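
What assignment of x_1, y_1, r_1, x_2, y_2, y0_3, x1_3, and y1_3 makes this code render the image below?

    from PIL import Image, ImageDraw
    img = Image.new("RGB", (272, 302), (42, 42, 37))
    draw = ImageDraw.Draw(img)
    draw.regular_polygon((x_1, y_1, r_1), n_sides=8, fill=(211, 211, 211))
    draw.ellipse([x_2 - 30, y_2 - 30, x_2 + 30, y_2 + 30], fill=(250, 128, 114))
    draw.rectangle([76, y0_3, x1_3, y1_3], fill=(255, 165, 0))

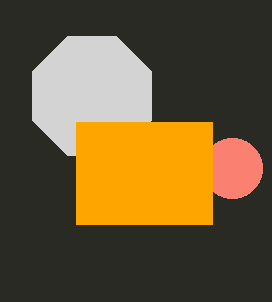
x_1 = 92, y_1 = 96, r_1 = 64, x_2 = 232, y_2 = 168, y0_3 = 122, x1_3 = 212, y1_3 = 224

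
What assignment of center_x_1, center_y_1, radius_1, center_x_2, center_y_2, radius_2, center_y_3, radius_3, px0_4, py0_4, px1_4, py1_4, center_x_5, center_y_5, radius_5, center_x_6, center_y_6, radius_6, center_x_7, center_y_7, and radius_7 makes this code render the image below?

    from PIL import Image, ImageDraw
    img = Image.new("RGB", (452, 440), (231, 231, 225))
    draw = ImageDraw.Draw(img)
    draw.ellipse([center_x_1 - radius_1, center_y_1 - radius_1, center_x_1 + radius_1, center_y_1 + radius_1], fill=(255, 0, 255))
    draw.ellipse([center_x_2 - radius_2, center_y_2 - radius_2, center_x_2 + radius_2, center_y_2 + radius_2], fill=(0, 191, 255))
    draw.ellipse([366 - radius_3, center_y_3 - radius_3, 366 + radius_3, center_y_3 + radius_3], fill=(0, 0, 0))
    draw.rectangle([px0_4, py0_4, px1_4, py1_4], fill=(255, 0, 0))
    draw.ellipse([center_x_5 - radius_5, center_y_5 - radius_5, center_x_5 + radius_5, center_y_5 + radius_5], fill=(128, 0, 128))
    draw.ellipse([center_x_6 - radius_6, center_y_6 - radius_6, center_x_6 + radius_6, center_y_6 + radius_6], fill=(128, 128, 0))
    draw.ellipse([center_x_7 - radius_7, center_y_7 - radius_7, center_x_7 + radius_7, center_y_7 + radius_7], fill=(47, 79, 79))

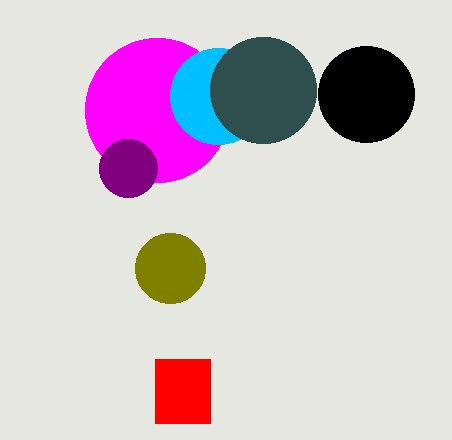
center_x_1 = 157; center_y_1 = 110; radius_1 = 72; center_x_2 = 218; center_y_2 = 96; radius_2 = 48; center_y_3 = 94; radius_3 = 48; px0_4 = 155; py0_4 = 359; px1_4 = 210; py1_4 = 423; center_x_5 = 128; center_y_5 = 168; radius_5 = 29; center_x_6 = 170; center_y_6 = 268; radius_6 = 35; center_x_7 = 263; center_y_7 = 90; radius_7 = 53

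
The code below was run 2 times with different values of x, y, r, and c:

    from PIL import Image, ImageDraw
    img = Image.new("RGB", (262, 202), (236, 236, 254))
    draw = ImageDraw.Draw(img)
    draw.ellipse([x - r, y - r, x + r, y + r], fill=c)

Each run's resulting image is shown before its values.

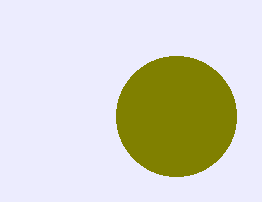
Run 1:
x = 176
y = 116
r = 60
c = 'olive'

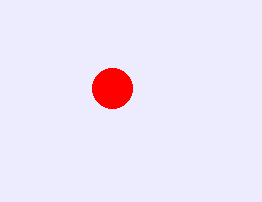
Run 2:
x = 112, y = 88, r = 20, c = 'red'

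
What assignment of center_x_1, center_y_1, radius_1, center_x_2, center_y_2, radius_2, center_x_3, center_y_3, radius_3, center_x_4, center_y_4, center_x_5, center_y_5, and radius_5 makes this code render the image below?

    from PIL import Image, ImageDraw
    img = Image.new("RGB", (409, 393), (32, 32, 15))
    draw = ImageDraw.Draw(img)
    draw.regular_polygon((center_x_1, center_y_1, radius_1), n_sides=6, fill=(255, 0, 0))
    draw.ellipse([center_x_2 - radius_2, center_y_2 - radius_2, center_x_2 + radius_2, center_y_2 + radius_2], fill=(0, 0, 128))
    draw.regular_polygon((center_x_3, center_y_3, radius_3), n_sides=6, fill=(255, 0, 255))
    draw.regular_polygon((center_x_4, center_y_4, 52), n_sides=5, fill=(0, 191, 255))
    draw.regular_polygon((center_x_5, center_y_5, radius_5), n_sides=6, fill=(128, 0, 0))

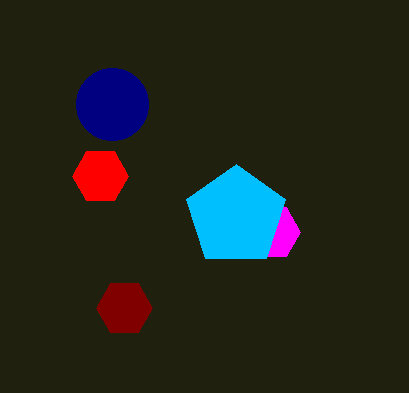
center_x_1 = 100
center_y_1 = 176
radius_1 = 28
center_x_2 = 112
center_y_2 = 104
radius_2 = 36
center_x_3 = 272
center_y_3 = 232
radius_3 = 28
center_x_4 = 236
center_y_4 = 216
center_x_5 = 124
center_y_5 = 308
radius_5 = 28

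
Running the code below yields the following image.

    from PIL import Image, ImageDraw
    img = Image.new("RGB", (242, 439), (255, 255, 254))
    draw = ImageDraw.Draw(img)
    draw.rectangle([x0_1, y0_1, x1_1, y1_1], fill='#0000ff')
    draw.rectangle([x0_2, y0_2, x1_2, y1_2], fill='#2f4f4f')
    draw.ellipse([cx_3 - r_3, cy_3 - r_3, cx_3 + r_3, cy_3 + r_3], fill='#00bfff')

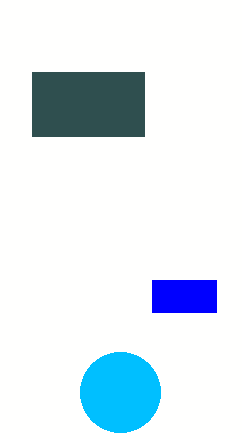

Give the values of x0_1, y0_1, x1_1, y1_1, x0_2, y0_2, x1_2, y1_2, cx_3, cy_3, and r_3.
x0_1 = 152, y0_1 = 280, x1_1 = 216, y1_1 = 312, x0_2 = 32, y0_2 = 72, x1_2 = 144, y1_2 = 136, cx_3 = 120, cy_3 = 392, r_3 = 40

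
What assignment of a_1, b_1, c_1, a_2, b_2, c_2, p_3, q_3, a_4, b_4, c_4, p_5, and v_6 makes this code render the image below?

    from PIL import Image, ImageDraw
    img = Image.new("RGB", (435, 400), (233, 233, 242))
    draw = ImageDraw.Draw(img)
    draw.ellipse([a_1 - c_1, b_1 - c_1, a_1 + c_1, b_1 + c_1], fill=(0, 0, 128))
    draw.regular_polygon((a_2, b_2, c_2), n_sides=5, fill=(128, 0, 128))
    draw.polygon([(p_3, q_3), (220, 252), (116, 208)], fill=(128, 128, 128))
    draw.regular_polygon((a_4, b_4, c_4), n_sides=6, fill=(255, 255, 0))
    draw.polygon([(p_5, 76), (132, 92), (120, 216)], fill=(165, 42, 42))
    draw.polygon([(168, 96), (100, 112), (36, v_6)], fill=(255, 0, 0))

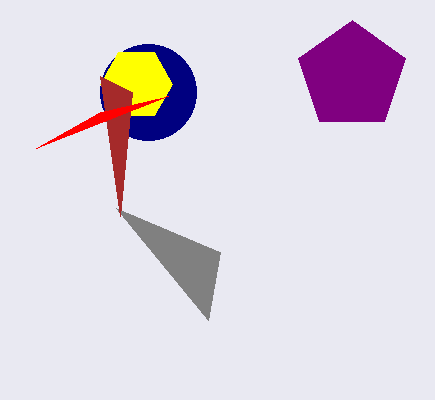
a_1 = 148, b_1 = 92, c_1 = 48, a_2 = 352, b_2 = 76, c_2 = 56, p_3 = 208, q_3 = 320, a_4 = 136, b_4 = 84, c_4 = 36, p_5 = 100, v_6 = 148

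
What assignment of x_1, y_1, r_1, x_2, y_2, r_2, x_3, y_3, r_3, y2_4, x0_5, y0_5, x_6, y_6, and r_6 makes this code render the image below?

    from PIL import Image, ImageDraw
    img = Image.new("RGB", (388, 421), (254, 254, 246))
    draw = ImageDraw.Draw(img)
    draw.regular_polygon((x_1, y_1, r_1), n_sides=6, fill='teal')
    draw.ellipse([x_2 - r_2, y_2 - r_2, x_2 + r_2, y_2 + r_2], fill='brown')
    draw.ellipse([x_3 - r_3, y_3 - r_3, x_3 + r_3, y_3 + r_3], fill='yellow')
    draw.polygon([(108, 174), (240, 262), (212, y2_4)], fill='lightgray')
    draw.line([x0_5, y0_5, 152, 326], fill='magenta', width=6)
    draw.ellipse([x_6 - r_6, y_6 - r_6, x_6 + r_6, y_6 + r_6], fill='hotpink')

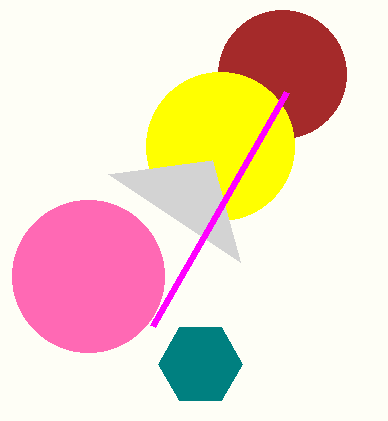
x_1 = 200; y_1 = 364; r_1 = 42; x_2 = 282; y_2 = 74; r_2 = 64; x_3 = 220; y_3 = 146; r_3 = 74; y2_4 = 160; x0_5 = 286; y0_5 = 92; x_6 = 88; y_6 = 276; r_6 = 76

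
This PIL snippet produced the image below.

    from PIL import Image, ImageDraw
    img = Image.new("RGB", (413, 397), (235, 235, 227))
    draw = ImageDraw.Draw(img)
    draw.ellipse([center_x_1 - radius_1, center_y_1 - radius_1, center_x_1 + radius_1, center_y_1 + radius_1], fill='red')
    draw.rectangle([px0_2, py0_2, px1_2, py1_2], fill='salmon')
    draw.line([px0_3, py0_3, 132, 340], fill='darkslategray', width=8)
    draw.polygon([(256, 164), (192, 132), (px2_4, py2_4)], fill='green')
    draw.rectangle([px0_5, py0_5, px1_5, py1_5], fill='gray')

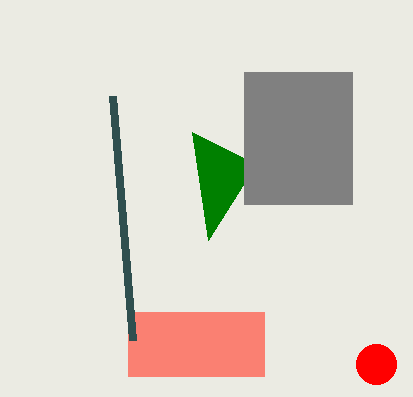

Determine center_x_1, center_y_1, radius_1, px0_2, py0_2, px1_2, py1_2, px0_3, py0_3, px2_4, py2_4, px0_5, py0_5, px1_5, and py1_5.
center_x_1 = 376
center_y_1 = 364
radius_1 = 20
px0_2 = 128
py0_2 = 312
px1_2 = 264
py1_2 = 376
px0_3 = 112
py0_3 = 96
px2_4 = 208
py2_4 = 240
px0_5 = 244
py0_5 = 72
px1_5 = 352
py1_5 = 204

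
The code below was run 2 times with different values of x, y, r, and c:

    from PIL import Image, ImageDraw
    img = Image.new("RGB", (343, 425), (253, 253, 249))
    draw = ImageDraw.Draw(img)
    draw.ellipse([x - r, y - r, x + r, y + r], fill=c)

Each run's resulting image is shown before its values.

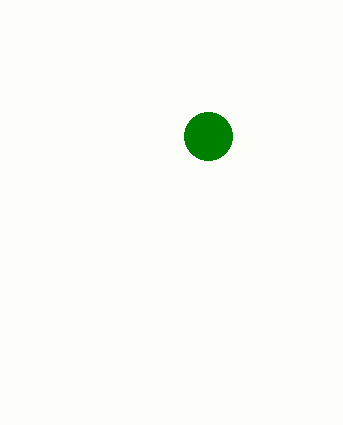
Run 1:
x = 208, y = 136, r = 24, c = 'green'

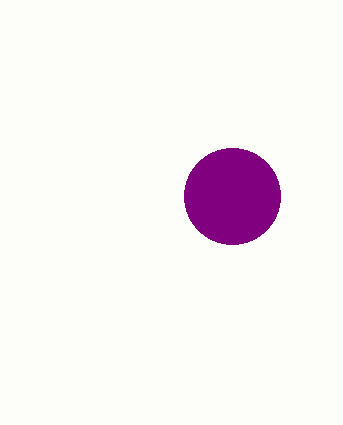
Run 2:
x = 232
y = 196
r = 48
c = 'purple'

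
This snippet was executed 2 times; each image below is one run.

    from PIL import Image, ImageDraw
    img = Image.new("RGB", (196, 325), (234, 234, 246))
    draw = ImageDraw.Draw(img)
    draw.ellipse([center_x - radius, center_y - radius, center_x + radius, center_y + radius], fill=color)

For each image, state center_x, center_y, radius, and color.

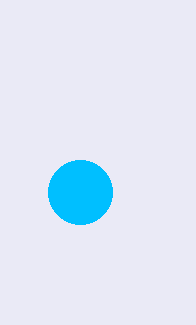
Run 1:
center_x = 80; center_y = 192; radius = 32; color = 'deepskyblue'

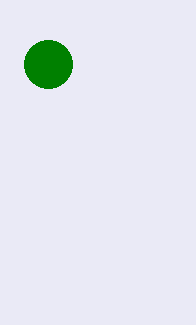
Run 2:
center_x = 48
center_y = 64
radius = 24
color = 'green'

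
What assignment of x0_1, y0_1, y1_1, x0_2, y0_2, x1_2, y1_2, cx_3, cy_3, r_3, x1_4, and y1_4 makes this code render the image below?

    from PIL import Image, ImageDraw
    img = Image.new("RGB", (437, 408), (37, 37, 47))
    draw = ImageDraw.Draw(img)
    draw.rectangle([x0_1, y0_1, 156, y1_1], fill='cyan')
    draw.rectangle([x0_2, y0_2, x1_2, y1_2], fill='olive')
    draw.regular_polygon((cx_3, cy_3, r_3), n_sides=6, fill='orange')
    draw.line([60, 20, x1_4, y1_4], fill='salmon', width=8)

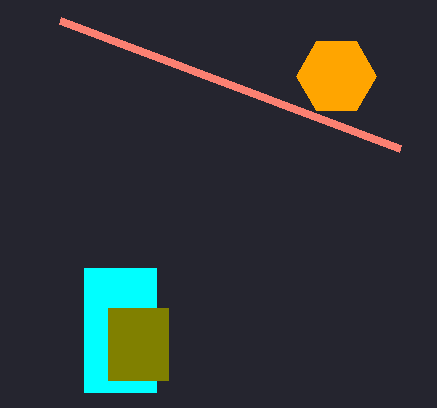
x0_1 = 84; y0_1 = 268; y1_1 = 392; x0_2 = 108; y0_2 = 308; x1_2 = 168; y1_2 = 380; cx_3 = 336; cy_3 = 76; r_3 = 40; x1_4 = 400; y1_4 = 148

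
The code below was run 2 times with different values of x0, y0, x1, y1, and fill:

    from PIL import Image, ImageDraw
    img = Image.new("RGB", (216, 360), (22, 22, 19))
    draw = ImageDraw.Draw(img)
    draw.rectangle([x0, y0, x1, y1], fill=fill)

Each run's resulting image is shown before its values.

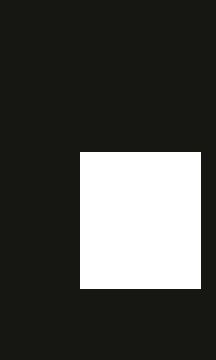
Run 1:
x0 = 80; y0 = 152; x1 = 200; y1 = 288; fill = 'white'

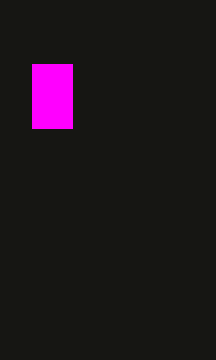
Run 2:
x0 = 32; y0 = 64; x1 = 72; y1 = 128; fill = 'magenta'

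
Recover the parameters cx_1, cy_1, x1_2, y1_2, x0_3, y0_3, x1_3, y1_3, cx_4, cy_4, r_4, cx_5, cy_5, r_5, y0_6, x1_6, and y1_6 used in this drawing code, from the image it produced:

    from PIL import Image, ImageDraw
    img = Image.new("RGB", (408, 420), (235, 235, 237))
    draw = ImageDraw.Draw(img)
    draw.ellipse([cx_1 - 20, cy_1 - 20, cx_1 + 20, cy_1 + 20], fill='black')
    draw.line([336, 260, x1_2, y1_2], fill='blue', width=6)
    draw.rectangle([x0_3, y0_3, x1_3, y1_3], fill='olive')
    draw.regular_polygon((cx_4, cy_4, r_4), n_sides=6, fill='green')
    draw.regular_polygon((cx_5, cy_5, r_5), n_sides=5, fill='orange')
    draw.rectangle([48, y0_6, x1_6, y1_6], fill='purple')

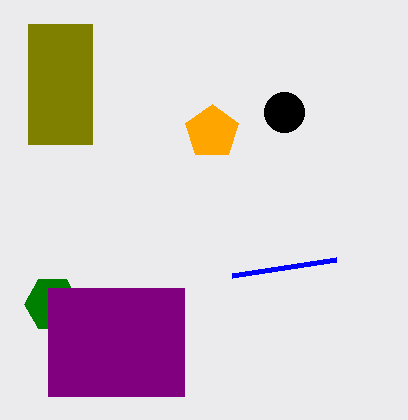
cx_1 = 284
cy_1 = 112
x1_2 = 232
y1_2 = 276
x0_3 = 28
y0_3 = 24
x1_3 = 92
y1_3 = 144
cx_4 = 52
cy_4 = 304
r_4 = 28
cx_5 = 212
cy_5 = 132
r_5 = 28
y0_6 = 288
x1_6 = 184
y1_6 = 396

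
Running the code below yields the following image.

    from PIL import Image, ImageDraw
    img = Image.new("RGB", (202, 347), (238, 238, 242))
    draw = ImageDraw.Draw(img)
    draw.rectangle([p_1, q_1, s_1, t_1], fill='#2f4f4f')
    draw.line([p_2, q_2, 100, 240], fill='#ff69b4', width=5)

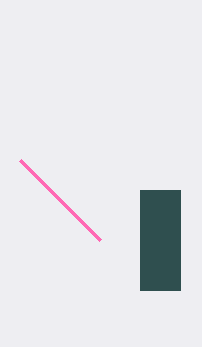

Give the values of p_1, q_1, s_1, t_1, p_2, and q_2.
p_1 = 140, q_1 = 190, s_1 = 180, t_1 = 290, p_2 = 20, q_2 = 160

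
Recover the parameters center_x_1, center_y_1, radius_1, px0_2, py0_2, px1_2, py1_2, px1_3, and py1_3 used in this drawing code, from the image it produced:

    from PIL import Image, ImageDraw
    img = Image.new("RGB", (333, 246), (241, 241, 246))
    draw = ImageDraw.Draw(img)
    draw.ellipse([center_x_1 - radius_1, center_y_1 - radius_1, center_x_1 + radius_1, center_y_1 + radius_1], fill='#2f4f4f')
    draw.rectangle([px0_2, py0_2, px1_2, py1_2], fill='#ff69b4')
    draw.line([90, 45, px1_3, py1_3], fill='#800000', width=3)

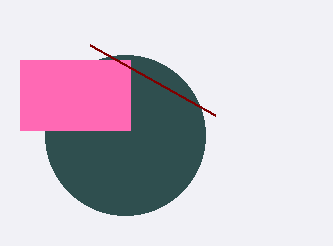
center_x_1 = 125; center_y_1 = 135; radius_1 = 80; px0_2 = 20; py0_2 = 60; px1_2 = 130; py1_2 = 130; px1_3 = 215; py1_3 = 115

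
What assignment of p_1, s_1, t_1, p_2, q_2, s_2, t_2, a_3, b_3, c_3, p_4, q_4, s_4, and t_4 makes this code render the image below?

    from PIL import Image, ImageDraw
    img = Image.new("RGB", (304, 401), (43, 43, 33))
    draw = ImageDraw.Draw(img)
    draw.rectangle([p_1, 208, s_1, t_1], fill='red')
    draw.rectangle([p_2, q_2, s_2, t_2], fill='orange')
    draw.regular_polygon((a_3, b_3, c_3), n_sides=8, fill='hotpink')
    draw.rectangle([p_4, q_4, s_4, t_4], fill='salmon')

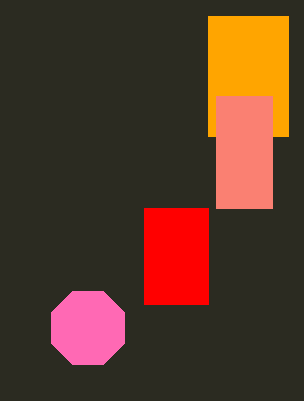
p_1 = 144
s_1 = 208
t_1 = 304
p_2 = 208
q_2 = 16
s_2 = 288
t_2 = 136
a_3 = 88
b_3 = 328
c_3 = 40
p_4 = 216
q_4 = 96
s_4 = 272
t_4 = 208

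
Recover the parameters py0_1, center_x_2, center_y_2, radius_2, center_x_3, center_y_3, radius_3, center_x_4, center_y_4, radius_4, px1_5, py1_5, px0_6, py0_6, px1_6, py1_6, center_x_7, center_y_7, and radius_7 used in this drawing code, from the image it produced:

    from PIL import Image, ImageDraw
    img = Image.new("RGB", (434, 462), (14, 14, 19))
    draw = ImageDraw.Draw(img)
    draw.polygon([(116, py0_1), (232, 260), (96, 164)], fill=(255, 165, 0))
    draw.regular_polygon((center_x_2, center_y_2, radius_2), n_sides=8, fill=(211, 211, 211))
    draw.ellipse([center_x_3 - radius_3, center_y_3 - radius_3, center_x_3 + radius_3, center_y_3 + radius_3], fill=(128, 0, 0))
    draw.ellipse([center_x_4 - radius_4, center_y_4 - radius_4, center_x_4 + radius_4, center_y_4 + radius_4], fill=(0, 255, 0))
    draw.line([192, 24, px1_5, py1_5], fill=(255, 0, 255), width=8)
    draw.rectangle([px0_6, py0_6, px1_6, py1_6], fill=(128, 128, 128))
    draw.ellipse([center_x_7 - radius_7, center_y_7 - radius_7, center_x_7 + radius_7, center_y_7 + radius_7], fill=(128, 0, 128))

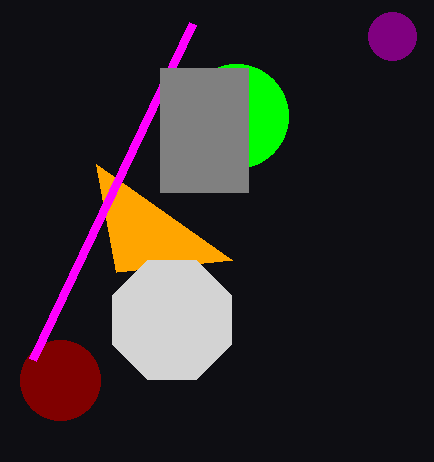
py0_1 = 272, center_x_2 = 172, center_y_2 = 320, radius_2 = 64, center_x_3 = 60, center_y_3 = 380, radius_3 = 40, center_x_4 = 236, center_y_4 = 116, radius_4 = 52, px1_5 = 32, py1_5 = 360, px0_6 = 160, py0_6 = 68, px1_6 = 248, py1_6 = 192, center_x_7 = 392, center_y_7 = 36, radius_7 = 24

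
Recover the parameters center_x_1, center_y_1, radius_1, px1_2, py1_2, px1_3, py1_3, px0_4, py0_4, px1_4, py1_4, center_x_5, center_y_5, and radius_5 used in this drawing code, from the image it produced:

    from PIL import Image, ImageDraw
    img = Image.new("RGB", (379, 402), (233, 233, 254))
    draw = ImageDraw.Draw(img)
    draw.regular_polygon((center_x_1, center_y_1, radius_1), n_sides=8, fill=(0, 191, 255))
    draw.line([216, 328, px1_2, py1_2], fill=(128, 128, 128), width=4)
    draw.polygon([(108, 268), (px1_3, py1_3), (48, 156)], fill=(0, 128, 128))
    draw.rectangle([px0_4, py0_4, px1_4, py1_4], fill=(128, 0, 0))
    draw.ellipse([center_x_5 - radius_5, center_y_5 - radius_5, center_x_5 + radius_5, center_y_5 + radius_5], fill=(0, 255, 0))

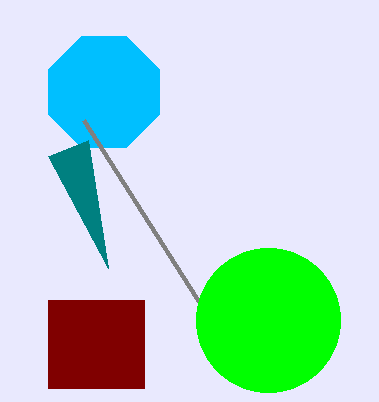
center_x_1 = 104; center_y_1 = 92; radius_1 = 60; px1_2 = 84; py1_2 = 120; px1_3 = 88; py1_3 = 140; px0_4 = 48; py0_4 = 300; px1_4 = 144; py1_4 = 388; center_x_5 = 268; center_y_5 = 320; radius_5 = 72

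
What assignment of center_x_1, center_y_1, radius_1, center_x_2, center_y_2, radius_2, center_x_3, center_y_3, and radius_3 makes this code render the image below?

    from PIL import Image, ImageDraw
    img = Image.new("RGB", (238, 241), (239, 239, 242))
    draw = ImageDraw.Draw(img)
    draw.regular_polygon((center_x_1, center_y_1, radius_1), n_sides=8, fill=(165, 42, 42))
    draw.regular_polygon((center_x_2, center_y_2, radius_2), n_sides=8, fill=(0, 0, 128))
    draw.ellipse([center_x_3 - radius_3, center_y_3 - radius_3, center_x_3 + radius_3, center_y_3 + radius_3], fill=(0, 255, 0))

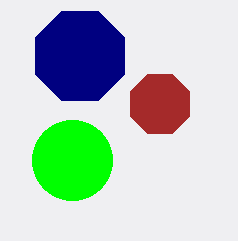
center_x_1 = 160; center_y_1 = 104; radius_1 = 32; center_x_2 = 80; center_y_2 = 56; radius_2 = 48; center_x_3 = 72; center_y_3 = 160; radius_3 = 40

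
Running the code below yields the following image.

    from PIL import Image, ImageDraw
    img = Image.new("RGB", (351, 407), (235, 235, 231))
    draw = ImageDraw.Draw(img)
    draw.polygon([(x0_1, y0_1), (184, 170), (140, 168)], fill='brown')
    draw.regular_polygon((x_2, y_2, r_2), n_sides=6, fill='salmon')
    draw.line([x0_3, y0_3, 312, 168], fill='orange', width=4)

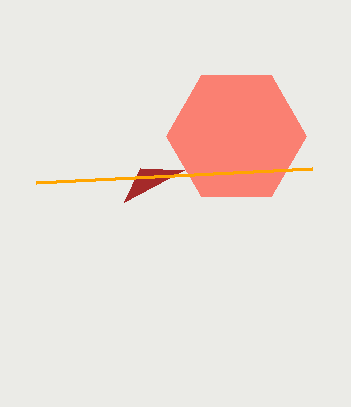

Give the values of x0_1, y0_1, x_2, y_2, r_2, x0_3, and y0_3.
x0_1 = 124
y0_1 = 202
x_2 = 236
y_2 = 136
r_2 = 70
x0_3 = 36
y0_3 = 182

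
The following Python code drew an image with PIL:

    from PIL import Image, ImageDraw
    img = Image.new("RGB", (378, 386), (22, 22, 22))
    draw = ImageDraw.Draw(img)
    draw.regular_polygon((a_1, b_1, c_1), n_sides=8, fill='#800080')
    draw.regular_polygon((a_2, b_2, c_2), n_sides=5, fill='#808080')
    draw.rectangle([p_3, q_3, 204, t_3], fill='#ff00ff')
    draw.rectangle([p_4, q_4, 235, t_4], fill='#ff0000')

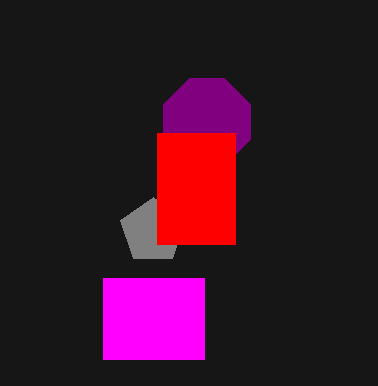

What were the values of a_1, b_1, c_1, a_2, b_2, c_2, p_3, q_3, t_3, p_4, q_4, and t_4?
a_1 = 207
b_1 = 122
c_1 = 47
a_2 = 153
b_2 = 231
c_2 = 34
p_3 = 103
q_3 = 278
t_3 = 359
p_4 = 157
q_4 = 133
t_4 = 244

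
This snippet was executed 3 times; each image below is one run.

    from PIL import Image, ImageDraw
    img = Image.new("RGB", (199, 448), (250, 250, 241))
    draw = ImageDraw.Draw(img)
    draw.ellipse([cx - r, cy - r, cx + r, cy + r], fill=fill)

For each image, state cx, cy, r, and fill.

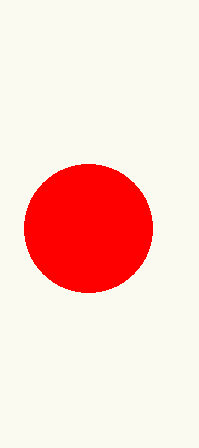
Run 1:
cx = 88, cy = 228, r = 64, fill = 'red'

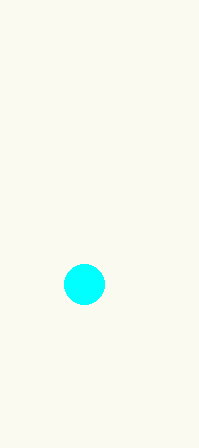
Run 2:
cx = 84; cy = 284; r = 20; fill = 'cyan'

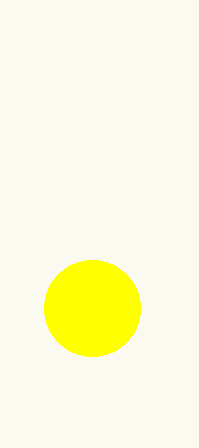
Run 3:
cx = 92
cy = 308
r = 48
fill = 'yellow'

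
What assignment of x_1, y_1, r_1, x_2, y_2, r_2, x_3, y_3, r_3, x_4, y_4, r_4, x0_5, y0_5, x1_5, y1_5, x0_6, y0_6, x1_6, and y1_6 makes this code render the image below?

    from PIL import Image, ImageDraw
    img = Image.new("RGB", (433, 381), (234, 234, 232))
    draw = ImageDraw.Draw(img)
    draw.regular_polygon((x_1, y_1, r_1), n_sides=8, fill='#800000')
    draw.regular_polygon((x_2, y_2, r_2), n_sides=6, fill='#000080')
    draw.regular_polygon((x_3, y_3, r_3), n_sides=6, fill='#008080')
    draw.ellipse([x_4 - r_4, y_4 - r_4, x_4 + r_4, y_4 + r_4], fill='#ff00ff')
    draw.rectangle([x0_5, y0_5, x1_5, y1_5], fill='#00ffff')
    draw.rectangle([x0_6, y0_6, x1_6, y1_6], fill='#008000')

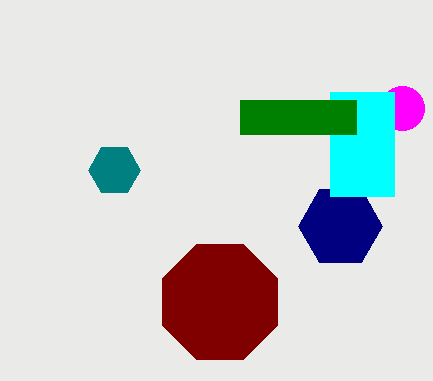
x_1 = 220, y_1 = 302, r_1 = 62, x_2 = 340, y_2 = 226, r_2 = 42, x_3 = 114, y_3 = 170, r_3 = 26, x_4 = 402, y_4 = 108, r_4 = 22, x0_5 = 330, y0_5 = 92, x1_5 = 394, y1_5 = 196, x0_6 = 240, y0_6 = 100, x1_6 = 356, y1_6 = 134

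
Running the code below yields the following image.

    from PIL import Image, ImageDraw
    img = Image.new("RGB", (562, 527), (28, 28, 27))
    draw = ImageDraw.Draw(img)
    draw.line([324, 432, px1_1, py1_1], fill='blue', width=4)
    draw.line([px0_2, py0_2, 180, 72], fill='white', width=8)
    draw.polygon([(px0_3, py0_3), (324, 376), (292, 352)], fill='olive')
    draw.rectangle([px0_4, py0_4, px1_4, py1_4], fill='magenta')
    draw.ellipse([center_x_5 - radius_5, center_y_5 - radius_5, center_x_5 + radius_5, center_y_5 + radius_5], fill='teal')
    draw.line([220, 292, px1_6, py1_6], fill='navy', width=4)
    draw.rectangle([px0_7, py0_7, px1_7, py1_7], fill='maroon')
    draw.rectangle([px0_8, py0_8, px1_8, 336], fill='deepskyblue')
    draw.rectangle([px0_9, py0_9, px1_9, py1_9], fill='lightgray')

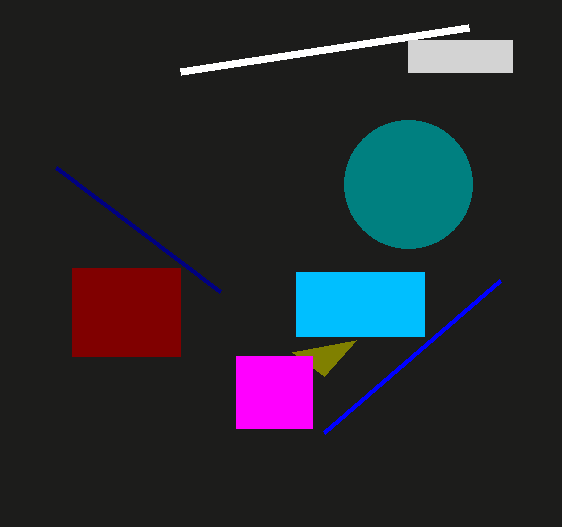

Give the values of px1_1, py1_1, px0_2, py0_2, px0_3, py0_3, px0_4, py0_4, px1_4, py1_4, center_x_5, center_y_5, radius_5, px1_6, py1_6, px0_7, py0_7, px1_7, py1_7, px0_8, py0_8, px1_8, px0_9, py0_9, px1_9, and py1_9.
px1_1 = 500
py1_1 = 280
px0_2 = 468
py0_2 = 28
px0_3 = 356
py0_3 = 340
px0_4 = 236
py0_4 = 356
px1_4 = 312
py1_4 = 428
center_x_5 = 408
center_y_5 = 184
radius_5 = 64
px1_6 = 56
py1_6 = 168
px0_7 = 72
py0_7 = 268
px1_7 = 180
py1_7 = 356
px0_8 = 296
py0_8 = 272
px1_8 = 424
px0_9 = 408
py0_9 = 40
px1_9 = 512
py1_9 = 72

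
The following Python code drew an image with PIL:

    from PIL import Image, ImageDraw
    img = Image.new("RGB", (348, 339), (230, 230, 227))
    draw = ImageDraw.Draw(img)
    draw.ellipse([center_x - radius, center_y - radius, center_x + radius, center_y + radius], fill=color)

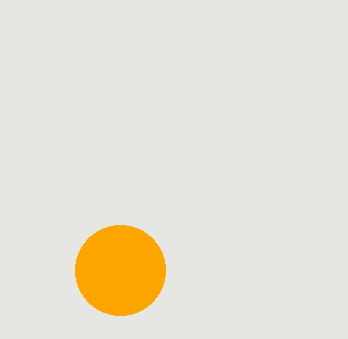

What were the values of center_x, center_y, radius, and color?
center_x = 120
center_y = 270
radius = 45
color = 'orange'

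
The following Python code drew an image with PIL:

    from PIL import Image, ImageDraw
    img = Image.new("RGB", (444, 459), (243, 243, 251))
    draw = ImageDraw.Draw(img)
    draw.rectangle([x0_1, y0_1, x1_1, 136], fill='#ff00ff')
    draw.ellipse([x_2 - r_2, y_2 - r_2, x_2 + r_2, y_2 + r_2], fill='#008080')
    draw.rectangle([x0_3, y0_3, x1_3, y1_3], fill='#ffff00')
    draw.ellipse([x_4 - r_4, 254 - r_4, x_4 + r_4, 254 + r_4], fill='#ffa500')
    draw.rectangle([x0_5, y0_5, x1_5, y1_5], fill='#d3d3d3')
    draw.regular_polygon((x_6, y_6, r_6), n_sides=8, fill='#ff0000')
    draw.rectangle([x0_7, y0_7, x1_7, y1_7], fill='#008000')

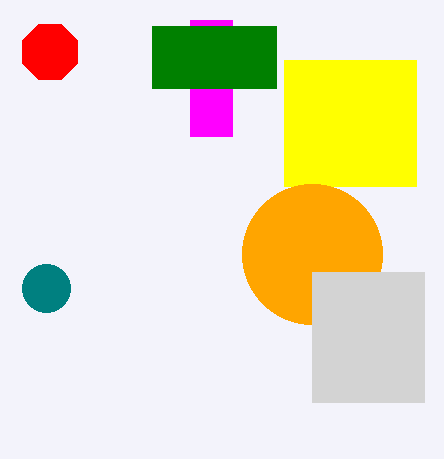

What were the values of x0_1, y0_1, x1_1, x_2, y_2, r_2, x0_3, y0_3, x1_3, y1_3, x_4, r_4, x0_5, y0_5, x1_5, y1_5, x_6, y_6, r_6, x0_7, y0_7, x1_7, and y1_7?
x0_1 = 190
y0_1 = 20
x1_1 = 232
x_2 = 46
y_2 = 288
r_2 = 24
x0_3 = 284
y0_3 = 60
x1_3 = 416
y1_3 = 186
x_4 = 312
r_4 = 70
x0_5 = 312
y0_5 = 272
x1_5 = 424
y1_5 = 402
x_6 = 50
y_6 = 52
r_6 = 30
x0_7 = 152
y0_7 = 26
x1_7 = 276
y1_7 = 88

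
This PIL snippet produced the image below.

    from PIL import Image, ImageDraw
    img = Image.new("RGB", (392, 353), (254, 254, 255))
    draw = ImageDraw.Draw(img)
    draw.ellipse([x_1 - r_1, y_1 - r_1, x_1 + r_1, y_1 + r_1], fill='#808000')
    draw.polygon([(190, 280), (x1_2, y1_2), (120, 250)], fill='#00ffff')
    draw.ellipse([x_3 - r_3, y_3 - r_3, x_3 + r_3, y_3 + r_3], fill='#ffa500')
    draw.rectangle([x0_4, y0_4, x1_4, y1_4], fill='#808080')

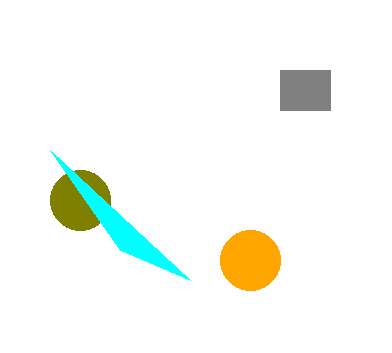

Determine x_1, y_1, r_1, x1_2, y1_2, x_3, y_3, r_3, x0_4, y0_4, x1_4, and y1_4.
x_1 = 80; y_1 = 200; r_1 = 30; x1_2 = 50; y1_2 = 150; x_3 = 250; y_3 = 260; r_3 = 30; x0_4 = 280; y0_4 = 70; x1_4 = 330; y1_4 = 110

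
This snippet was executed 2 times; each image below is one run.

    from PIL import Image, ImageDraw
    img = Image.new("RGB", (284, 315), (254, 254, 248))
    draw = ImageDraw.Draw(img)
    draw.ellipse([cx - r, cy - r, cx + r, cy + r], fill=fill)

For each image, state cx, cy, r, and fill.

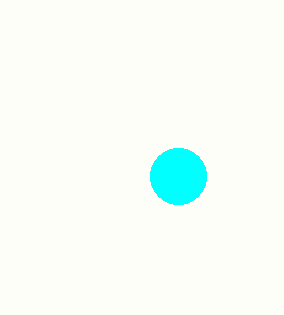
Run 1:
cx = 178, cy = 176, r = 28, fill = 'cyan'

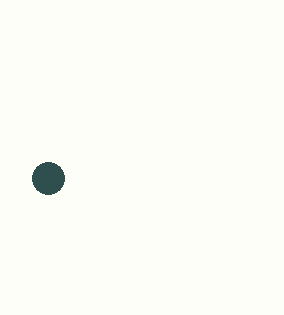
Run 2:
cx = 48; cy = 178; r = 16; fill = 'darkslategray'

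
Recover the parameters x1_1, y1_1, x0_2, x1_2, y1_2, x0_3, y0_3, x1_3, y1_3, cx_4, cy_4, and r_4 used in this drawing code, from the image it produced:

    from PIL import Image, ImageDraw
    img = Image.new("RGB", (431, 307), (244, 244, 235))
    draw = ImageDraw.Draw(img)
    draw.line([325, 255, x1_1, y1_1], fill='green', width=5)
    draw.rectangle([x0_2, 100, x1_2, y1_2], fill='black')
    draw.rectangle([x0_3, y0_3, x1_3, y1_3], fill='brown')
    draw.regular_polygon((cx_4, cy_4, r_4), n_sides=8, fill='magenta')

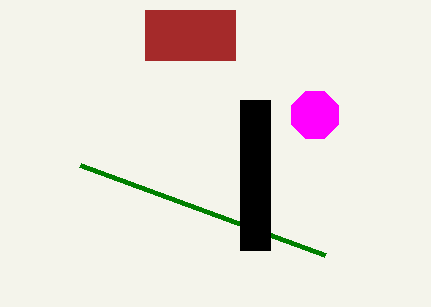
x1_1 = 80; y1_1 = 165; x0_2 = 240; x1_2 = 270; y1_2 = 250; x0_3 = 145; y0_3 = 10; x1_3 = 235; y1_3 = 60; cx_4 = 315; cy_4 = 115; r_4 = 25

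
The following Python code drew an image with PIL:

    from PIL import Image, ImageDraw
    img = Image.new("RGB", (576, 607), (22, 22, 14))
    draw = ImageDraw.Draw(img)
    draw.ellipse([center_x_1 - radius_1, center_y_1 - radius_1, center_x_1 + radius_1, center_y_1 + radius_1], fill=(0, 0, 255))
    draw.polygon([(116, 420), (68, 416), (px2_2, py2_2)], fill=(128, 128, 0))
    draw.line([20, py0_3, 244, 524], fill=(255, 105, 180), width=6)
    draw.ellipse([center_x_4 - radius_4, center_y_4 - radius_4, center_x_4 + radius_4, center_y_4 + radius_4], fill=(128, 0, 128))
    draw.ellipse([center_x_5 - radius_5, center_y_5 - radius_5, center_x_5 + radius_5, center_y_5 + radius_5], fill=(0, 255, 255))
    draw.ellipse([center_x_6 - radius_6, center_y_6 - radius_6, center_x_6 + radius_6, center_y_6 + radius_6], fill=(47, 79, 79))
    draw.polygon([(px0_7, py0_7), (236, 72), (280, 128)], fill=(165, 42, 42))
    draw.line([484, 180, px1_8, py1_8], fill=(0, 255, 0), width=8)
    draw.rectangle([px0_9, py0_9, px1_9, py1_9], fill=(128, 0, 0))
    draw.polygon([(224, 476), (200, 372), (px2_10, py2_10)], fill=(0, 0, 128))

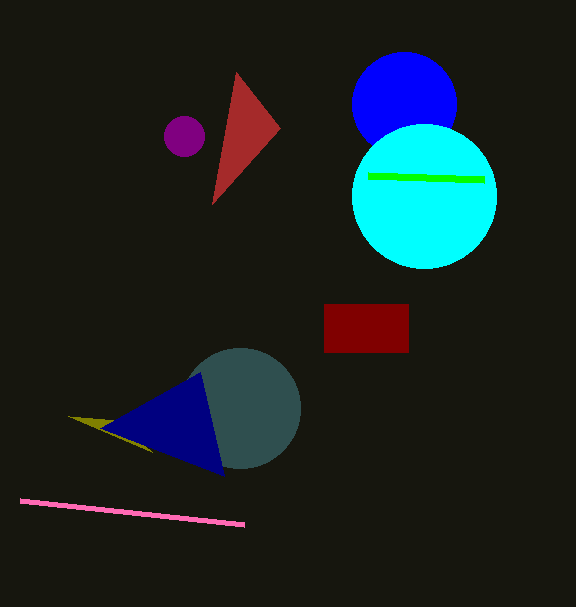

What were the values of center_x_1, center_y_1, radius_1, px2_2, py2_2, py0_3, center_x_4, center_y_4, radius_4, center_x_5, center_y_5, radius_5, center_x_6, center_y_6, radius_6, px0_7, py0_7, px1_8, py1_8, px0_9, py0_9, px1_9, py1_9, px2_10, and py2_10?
center_x_1 = 404
center_y_1 = 104
radius_1 = 52
px2_2 = 152
py2_2 = 452
py0_3 = 500
center_x_4 = 184
center_y_4 = 136
radius_4 = 20
center_x_5 = 424
center_y_5 = 196
radius_5 = 72
center_x_6 = 240
center_y_6 = 408
radius_6 = 60
px0_7 = 212
py0_7 = 204
px1_8 = 368
py1_8 = 176
px0_9 = 324
py0_9 = 304
px1_9 = 408
py1_9 = 352
px2_10 = 100
py2_10 = 428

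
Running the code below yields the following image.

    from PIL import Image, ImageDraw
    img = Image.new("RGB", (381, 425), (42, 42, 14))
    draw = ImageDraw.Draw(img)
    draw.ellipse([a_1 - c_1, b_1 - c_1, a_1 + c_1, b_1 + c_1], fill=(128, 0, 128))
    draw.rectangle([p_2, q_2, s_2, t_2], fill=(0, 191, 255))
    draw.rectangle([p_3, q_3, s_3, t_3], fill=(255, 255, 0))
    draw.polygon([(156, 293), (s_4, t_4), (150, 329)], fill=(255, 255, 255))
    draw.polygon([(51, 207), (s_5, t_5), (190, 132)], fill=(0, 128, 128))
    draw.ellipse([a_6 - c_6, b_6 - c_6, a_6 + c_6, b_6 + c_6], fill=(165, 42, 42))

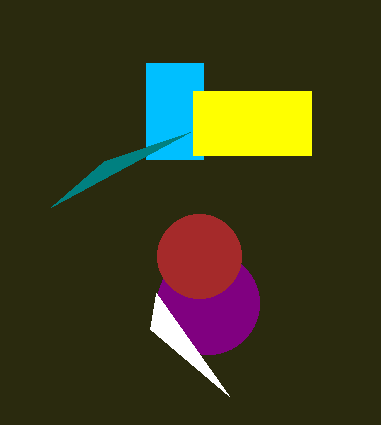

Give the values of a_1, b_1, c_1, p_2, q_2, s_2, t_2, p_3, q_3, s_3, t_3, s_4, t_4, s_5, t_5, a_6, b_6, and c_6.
a_1 = 208; b_1 = 303; c_1 = 51; p_2 = 146; q_2 = 63; s_2 = 203; t_2 = 159; p_3 = 193; q_3 = 91; s_3 = 311; t_3 = 155; s_4 = 229; t_4 = 396; s_5 = 104; t_5 = 161; a_6 = 199; b_6 = 256; c_6 = 42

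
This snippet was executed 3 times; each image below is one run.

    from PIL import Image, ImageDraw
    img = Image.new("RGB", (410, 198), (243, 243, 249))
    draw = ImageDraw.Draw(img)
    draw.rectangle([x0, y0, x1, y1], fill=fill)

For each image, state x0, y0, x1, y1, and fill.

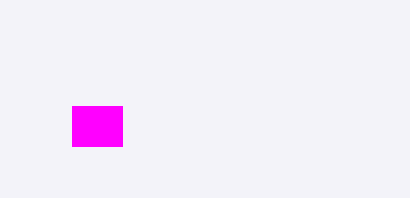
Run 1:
x0 = 72; y0 = 106; x1 = 122; y1 = 146; fill = 'magenta'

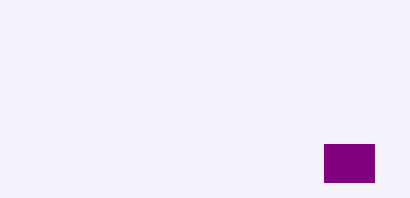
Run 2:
x0 = 324, y0 = 144, x1 = 374, y1 = 182, fill = 'purple'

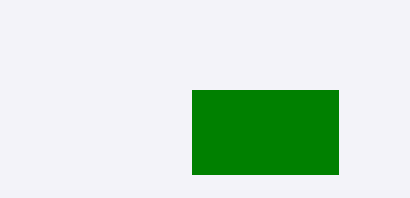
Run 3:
x0 = 192, y0 = 90, x1 = 338, y1 = 174, fill = 'green'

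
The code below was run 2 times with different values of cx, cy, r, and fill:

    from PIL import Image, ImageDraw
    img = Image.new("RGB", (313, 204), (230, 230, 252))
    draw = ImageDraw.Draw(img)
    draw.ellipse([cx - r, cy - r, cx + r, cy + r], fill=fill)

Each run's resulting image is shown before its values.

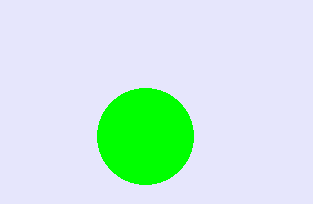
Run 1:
cx = 145
cy = 136
r = 48
fill = 'lime'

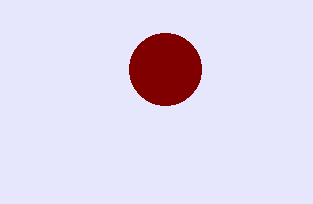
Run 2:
cx = 165, cy = 69, r = 36, fill = 'maroon'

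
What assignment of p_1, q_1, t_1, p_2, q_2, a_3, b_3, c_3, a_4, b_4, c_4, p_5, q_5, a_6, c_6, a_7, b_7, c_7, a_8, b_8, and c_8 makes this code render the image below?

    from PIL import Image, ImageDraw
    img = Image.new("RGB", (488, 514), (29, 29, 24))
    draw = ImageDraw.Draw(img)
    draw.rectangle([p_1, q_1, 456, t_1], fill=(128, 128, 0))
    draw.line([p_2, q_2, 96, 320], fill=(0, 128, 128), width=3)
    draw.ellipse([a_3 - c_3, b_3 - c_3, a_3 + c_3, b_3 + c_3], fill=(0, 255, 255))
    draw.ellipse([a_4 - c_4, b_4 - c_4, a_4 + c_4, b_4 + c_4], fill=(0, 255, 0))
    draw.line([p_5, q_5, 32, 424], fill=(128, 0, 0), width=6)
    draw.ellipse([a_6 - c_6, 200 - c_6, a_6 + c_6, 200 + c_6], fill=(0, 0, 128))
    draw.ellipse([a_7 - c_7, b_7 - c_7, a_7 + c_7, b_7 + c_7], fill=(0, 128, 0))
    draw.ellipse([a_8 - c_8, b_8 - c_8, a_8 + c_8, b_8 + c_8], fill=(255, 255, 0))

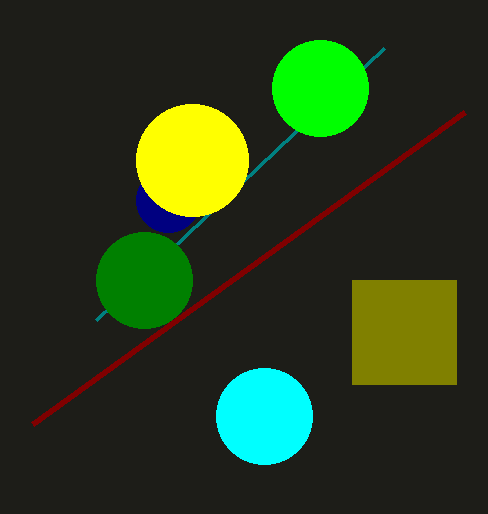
p_1 = 352, q_1 = 280, t_1 = 384, p_2 = 384, q_2 = 48, a_3 = 264, b_3 = 416, c_3 = 48, a_4 = 320, b_4 = 88, c_4 = 48, p_5 = 464, q_5 = 112, a_6 = 168, c_6 = 32, a_7 = 144, b_7 = 280, c_7 = 48, a_8 = 192, b_8 = 160, c_8 = 56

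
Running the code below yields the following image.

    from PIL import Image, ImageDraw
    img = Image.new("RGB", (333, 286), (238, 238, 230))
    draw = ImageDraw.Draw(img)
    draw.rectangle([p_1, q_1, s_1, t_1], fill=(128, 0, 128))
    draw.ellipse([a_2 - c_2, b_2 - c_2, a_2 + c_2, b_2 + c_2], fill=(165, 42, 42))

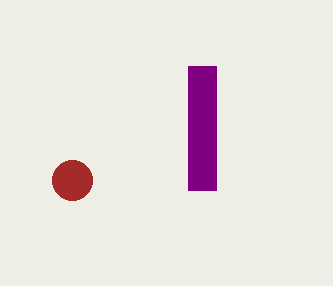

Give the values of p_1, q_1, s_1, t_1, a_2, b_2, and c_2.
p_1 = 188; q_1 = 66; s_1 = 216; t_1 = 190; a_2 = 72; b_2 = 180; c_2 = 20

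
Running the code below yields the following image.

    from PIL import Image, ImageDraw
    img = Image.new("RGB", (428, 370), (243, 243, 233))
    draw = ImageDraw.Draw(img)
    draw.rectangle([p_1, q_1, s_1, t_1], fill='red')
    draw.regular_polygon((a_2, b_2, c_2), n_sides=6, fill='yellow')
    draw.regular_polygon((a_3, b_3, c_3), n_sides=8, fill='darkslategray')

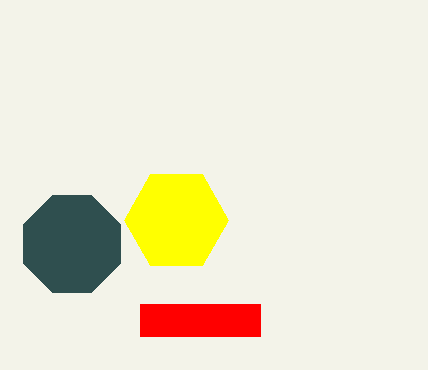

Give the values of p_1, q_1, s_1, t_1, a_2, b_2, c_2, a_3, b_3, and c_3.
p_1 = 140
q_1 = 304
s_1 = 260
t_1 = 336
a_2 = 176
b_2 = 220
c_2 = 52
a_3 = 72
b_3 = 244
c_3 = 52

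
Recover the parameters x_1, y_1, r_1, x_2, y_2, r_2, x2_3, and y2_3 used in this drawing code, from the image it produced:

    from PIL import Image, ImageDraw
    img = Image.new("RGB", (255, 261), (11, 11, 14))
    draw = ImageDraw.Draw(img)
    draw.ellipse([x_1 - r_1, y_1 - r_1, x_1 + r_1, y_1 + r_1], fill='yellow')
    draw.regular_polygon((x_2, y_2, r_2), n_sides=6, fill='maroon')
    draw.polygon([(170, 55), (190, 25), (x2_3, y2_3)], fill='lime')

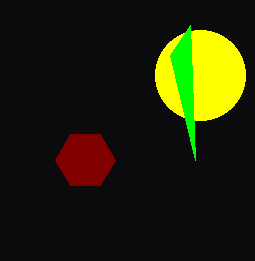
x_1 = 200, y_1 = 75, r_1 = 45, x_2 = 85, y_2 = 160, r_2 = 30, x2_3 = 195, y2_3 = 160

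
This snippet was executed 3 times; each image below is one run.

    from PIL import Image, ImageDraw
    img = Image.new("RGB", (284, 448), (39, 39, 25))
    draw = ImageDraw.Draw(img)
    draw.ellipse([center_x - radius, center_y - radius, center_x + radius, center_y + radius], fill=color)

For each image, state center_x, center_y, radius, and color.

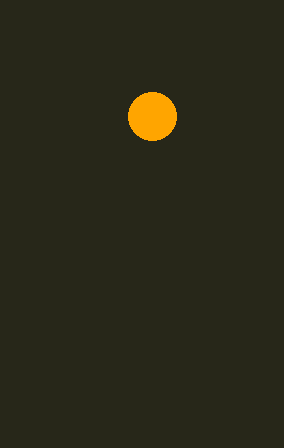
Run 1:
center_x = 152
center_y = 116
radius = 24
color = 'orange'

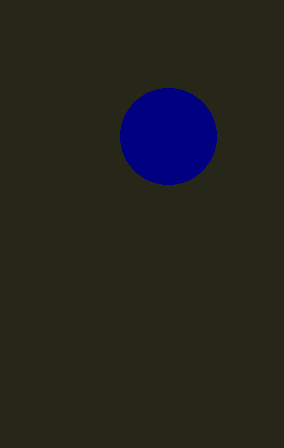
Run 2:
center_x = 168
center_y = 136
radius = 48
color = 'navy'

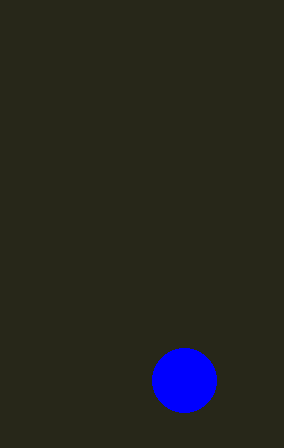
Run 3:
center_x = 184
center_y = 380
radius = 32
color = 'blue'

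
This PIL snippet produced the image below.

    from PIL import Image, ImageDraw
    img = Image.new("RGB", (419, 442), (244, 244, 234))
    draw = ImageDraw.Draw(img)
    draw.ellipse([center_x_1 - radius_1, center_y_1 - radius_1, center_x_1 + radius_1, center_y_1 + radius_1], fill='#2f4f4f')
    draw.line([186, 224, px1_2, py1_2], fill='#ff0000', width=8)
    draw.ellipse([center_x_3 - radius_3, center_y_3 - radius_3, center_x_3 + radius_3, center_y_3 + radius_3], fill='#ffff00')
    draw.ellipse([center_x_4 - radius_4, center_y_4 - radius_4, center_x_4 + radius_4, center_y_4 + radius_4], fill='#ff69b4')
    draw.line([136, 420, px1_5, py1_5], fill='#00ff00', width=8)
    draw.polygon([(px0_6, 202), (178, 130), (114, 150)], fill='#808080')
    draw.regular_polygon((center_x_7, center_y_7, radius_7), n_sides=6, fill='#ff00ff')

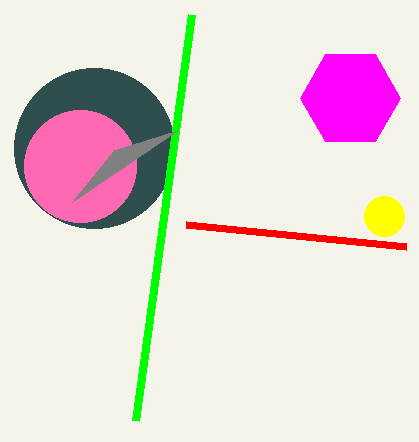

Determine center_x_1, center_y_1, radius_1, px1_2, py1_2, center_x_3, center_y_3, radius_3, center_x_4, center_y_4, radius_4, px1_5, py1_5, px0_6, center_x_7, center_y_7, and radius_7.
center_x_1 = 94
center_y_1 = 148
radius_1 = 80
px1_2 = 406
py1_2 = 246
center_x_3 = 384
center_y_3 = 216
radius_3 = 20
center_x_4 = 80
center_y_4 = 166
radius_4 = 56
px1_5 = 192
py1_5 = 14
px0_6 = 72
center_x_7 = 350
center_y_7 = 98
radius_7 = 50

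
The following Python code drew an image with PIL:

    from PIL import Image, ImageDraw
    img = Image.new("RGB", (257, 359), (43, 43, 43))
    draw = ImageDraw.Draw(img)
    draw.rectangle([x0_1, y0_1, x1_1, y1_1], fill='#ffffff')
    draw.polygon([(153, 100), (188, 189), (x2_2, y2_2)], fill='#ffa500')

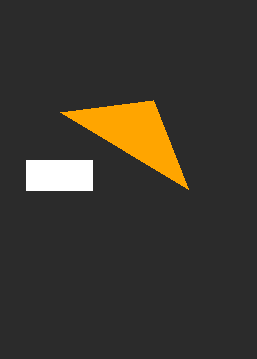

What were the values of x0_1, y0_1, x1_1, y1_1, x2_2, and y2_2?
x0_1 = 26
y0_1 = 160
x1_1 = 92
y1_1 = 190
x2_2 = 60
y2_2 = 112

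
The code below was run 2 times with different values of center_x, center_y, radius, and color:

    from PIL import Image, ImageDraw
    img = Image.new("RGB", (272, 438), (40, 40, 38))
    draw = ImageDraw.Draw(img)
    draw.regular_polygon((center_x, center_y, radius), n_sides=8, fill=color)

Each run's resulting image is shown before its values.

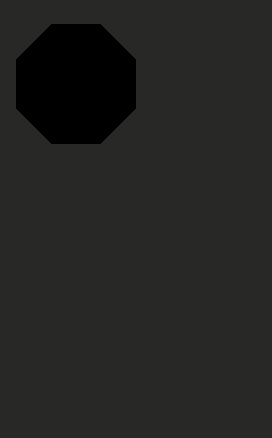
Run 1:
center_x = 76; center_y = 84; radius = 64; color = 'black'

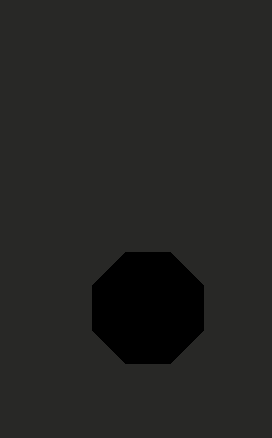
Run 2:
center_x = 148, center_y = 308, radius = 60, color = 'black'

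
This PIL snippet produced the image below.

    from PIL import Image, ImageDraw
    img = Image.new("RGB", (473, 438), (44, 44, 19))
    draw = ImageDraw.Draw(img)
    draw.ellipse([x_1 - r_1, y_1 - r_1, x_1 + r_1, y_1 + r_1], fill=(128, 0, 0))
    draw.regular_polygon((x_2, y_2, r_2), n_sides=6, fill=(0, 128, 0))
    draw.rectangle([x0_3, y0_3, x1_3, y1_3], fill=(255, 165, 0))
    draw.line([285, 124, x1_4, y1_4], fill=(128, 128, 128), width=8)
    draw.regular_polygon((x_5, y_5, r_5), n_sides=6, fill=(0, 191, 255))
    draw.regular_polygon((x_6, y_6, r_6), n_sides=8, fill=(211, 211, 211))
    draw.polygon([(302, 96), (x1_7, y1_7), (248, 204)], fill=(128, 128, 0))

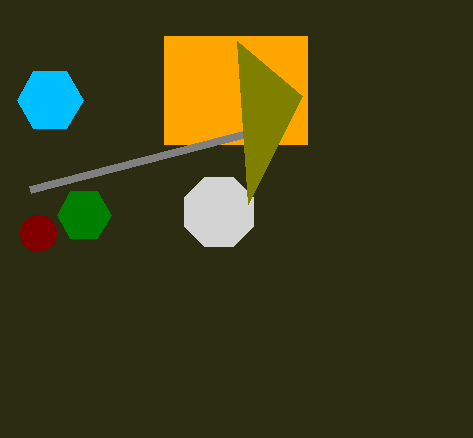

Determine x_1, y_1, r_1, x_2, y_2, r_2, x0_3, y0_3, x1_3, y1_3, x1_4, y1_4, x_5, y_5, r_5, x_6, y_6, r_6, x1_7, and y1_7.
x_1 = 38; y_1 = 233; r_1 = 18; x_2 = 84; y_2 = 215; r_2 = 27; x0_3 = 164; y0_3 = 36; x1_3 = 307; y1_3 = 144; x1_4 = 30; y1_4 = 190; x_5 = 50; y_5 = 100; r_5 = 33; x_6 = 219; y_6 = 212; r_6 = 37; x1_7 = 237; y1_7 = 41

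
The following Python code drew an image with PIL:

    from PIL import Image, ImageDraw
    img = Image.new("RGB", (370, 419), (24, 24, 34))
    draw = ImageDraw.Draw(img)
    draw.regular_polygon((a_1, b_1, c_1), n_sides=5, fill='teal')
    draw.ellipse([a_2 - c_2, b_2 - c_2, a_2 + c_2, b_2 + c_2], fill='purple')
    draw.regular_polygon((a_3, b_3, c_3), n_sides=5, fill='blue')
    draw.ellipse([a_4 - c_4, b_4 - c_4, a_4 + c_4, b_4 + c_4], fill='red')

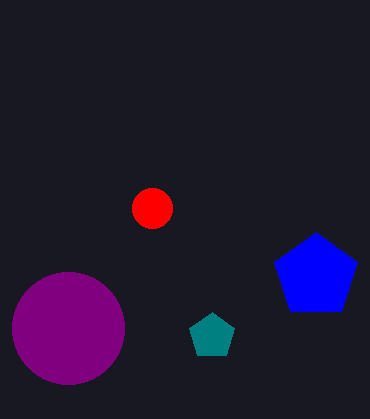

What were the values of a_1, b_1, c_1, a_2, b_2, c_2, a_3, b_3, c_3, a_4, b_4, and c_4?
a_1 = 212
b_1 = 336
c_1 = 24
a_2 = 68
b_2 = 328
c_2 = 56
a_3 = 316
b_3 = 276
c_3 = 44
a_4 = 152
b_4 = 208
c_4 = 20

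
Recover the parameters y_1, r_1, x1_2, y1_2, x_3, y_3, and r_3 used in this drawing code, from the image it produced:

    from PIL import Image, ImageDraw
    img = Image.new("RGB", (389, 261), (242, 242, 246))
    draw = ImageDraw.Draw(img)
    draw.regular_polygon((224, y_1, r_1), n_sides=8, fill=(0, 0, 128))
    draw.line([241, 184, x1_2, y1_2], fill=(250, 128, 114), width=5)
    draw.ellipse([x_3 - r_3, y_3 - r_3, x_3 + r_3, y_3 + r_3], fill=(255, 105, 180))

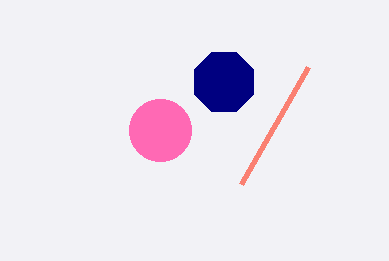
y_1 = 82
r_1 = 32
x1_2 = 308
y1_2 = 67
x_3 = 160
y_3 = 130
r_3 = 31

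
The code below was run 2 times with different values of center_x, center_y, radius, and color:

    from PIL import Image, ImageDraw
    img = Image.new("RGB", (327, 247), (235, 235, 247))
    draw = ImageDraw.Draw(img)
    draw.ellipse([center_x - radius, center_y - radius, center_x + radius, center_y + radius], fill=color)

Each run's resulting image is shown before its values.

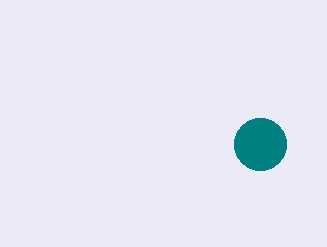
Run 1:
center_x = 260; center_y = 144; radius = 26; color = 'teal'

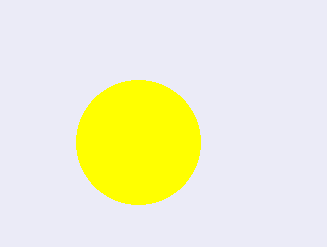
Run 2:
center_x = 138, center_y = 142, radius = 62, color = 'yellow'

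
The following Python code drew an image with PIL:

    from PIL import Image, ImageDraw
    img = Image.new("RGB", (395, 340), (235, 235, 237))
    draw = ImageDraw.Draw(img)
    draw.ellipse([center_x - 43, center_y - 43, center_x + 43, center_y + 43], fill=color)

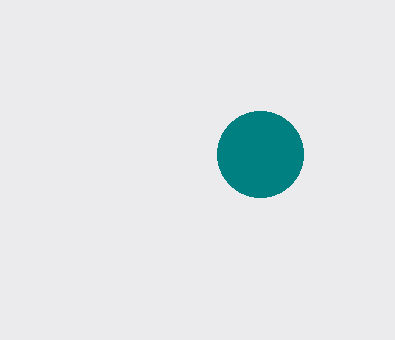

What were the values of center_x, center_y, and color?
center_x = 260, center_y = 154, color = 'teal'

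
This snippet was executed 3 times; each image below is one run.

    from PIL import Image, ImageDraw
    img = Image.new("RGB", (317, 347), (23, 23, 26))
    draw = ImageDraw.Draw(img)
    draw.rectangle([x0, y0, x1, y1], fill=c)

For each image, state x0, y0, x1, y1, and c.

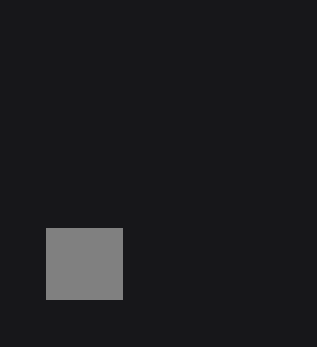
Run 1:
x0 = 46
y0 = 228
x1 = 122
y1 = 299
c = 'gray'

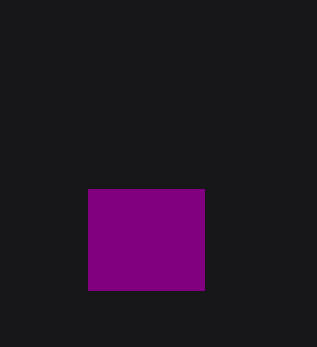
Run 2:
x0 = 88; y0 = 189; x1 = 204; y1 = 290; c = 'purple'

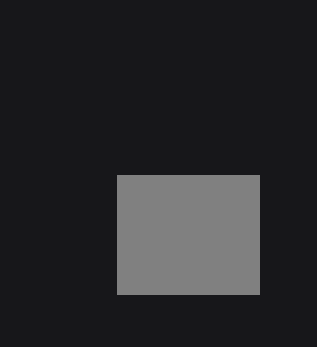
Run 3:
x0 = 117, y0 = 175, x1 = 259, y1 = 294, c = 'gray'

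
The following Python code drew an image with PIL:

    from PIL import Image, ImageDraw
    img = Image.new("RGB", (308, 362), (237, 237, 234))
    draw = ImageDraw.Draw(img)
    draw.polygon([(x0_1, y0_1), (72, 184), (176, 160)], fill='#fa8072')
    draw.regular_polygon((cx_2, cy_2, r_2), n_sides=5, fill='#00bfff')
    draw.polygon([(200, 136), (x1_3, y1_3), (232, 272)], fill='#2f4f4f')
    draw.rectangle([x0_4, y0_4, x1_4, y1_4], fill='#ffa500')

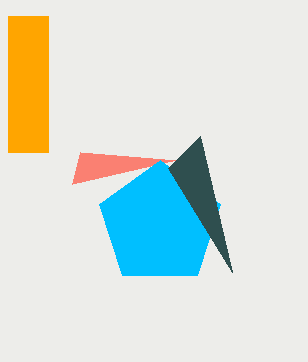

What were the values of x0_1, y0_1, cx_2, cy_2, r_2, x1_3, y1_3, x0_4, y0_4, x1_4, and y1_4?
x0_1 = 80
y0_1 = 152
cx_2 = 160
cy_2 = 224
r_2 = 64
x1_3 = 168
y1_3 = 168
x0_4 = 8
y0_4 = 16
x1_4 = 48
y1_4 = 152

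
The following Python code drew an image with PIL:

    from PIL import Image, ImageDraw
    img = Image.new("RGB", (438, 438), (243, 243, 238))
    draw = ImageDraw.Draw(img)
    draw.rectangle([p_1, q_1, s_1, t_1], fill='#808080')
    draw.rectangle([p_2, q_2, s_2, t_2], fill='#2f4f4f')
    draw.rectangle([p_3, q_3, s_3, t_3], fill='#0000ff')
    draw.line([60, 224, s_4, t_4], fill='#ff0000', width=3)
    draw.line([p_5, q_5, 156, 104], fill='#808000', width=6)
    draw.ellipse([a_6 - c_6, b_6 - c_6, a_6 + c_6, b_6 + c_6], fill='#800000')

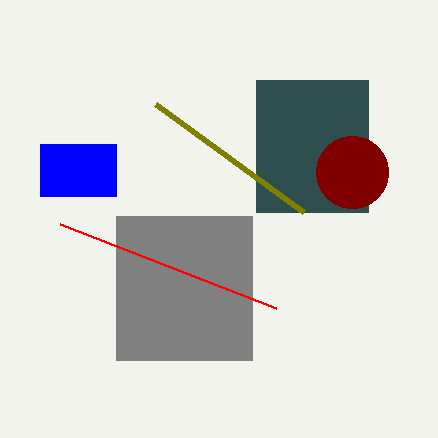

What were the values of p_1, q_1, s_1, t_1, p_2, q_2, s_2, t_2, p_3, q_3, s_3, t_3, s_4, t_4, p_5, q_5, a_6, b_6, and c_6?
p_1 = 116
q_1 = 216
s_1 = 252
t_1 = 360
p_2 = 256
q_2 = 80
s_2 = 368
t_2 = 212
p_3 = 40
q_3 = 144
s_3 = 116
t_3 = 196
s_4 = 276
t_4 = 308
p_5 = 304
q_5 = 212
a_6 = 352
b_6 = 172
c_6 = 36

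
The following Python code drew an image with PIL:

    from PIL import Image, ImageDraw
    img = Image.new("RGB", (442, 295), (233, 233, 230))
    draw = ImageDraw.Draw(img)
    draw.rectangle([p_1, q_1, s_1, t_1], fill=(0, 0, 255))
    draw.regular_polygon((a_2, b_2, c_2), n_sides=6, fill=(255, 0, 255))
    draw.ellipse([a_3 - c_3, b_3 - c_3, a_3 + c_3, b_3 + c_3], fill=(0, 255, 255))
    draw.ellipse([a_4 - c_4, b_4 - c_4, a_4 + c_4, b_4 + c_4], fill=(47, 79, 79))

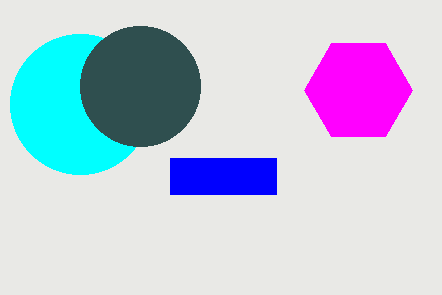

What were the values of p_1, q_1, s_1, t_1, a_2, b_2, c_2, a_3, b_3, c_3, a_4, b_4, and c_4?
p_1 = 170, q_1 = 158, s_1 = 276, t_1 = 194, a_2 = 358, b_2 = 90, c_2 = 54, a_3 = 80, b_3 = 104, c_3 = 70, a_4 = 140, b_4 = 86, c_4 = 60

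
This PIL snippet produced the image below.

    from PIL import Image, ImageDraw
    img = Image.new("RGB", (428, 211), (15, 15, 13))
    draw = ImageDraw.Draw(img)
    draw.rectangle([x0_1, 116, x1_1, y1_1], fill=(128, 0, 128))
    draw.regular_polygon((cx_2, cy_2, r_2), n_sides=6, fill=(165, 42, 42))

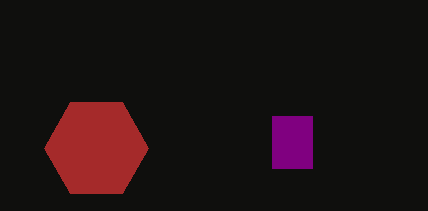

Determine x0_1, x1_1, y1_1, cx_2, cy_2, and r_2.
x0_1 = 272; x1_1 = 312; y1_1 = 168; cx_2 = 96; cy_2 = 148; r_2 = 52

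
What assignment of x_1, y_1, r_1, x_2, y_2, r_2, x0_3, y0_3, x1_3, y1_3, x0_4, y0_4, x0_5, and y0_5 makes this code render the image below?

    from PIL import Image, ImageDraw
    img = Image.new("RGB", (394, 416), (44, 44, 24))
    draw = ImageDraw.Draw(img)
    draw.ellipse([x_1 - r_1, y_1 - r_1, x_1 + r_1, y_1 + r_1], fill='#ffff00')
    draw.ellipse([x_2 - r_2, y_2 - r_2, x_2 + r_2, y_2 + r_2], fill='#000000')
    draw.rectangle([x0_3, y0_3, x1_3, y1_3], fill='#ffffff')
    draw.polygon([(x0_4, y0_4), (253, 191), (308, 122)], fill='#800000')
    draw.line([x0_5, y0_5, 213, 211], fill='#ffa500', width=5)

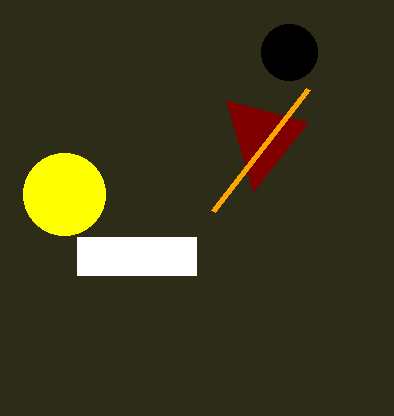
x_1 = 64
y_1 = 194
r_1 = 41
x_2 = 289
y_2 = 52
r_2 = 28
x0_3 = 77
y0_3 = 237
x1_3 = 196
y1_3 = 275
x0_4 = 226
y0_4 = 100
x0_5 = 308
y0_5 = 89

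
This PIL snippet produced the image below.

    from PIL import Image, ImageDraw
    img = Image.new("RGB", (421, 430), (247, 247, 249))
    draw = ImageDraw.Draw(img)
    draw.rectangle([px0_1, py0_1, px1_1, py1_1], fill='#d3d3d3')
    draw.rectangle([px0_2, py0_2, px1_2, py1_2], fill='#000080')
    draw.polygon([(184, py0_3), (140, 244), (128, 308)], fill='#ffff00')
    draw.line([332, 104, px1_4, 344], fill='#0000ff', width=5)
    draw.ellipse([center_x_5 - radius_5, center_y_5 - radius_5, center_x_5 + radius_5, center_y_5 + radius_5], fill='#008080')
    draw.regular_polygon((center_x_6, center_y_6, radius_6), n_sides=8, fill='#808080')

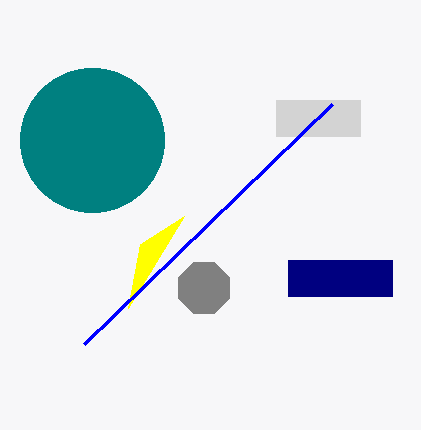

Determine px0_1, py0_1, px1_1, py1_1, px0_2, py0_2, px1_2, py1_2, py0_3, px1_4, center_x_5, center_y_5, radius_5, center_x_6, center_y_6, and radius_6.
px0_1 = 276
py0_1 = 100
px1_1 = 360
py1_1 = 136
px0_2 = 288
py0_2 = 260
px1_2 = 392
py1_2 = 296
py0_3 = 216
px1_4 = 84
center_x_5 = 92
center_y_5 = 140
radius_5 = 72
center_x_6 = 204
center_y_6 = 288
radius_6 = 28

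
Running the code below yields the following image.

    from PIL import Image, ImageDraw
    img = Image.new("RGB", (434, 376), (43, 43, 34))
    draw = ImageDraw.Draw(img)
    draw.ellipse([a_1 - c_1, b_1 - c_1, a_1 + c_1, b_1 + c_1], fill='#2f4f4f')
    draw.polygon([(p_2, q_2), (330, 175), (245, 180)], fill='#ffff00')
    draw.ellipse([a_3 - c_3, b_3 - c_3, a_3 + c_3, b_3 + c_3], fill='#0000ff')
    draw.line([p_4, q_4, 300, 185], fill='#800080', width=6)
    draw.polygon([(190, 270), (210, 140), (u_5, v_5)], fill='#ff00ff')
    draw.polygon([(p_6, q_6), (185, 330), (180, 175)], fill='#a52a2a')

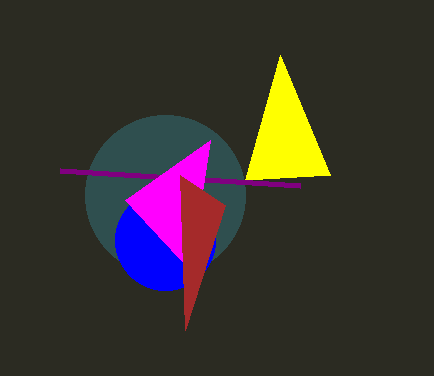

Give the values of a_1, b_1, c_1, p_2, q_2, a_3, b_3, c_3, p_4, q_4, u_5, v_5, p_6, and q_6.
a_1 = 165, b_1 = 195, c_1 = 80, p_2 = 280, q_2 = 55, a_3 = 165, b_3 = 240, c_3 = 50, p_4 = 60, q_4 = 170, u_5 = 125, v_5 = 200, p_6 = 225, q_6 = 205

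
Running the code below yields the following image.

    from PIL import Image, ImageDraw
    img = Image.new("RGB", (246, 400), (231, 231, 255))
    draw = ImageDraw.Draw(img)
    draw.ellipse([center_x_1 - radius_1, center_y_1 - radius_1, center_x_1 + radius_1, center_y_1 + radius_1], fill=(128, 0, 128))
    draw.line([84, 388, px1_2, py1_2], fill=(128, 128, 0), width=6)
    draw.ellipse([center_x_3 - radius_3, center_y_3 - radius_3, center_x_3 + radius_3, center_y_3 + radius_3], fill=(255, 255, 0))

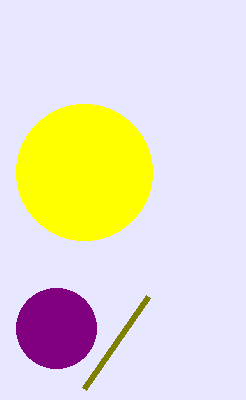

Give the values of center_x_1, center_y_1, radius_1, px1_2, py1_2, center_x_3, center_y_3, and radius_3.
center_x_1 = 56, center_y_1 = 328, radius_1 = 40, px1_2 = 148, py1_2 = 296, center_x_3 = 84, center_y_3 = 172, radius_3 = 68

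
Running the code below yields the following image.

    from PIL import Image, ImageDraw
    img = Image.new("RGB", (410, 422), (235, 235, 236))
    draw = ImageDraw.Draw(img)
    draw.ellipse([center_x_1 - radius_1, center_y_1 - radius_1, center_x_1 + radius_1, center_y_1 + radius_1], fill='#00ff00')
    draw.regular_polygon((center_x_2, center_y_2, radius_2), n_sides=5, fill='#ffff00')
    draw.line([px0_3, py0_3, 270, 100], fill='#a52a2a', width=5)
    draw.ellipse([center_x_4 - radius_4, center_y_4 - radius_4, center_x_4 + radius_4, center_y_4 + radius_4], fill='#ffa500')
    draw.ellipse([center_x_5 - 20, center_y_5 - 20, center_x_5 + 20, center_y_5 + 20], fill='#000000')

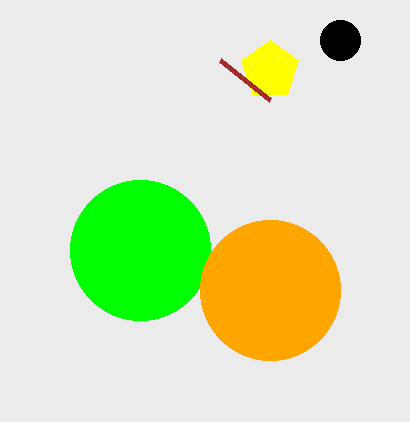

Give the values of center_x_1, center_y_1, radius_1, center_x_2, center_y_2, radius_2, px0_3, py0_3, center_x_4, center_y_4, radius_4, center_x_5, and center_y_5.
center_x_1 = 140
center_y_1 = 250
radius_1 = 70
center_x_2 = 270
center_y_2 = 70
radius_2 = 30
px0_3 = 220
py0_3 = 60
center_x_4 = 270
center_y_4 = 290
radius_4 = 70
center_x_5 = 340
center_y_5 = 40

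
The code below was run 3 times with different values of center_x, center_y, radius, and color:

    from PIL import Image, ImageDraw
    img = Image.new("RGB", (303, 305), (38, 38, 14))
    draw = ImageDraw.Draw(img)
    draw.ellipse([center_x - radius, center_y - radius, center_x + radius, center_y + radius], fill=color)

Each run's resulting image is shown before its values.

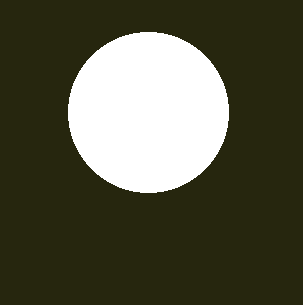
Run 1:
center_x = 148; center_y = 112; radius = 80; color = 'white'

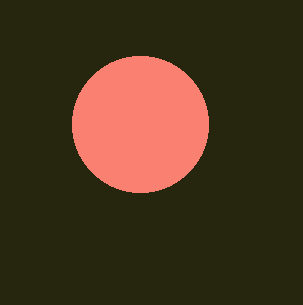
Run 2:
center_x = 140; center_y = 124; radius = 68; color = 'salmon'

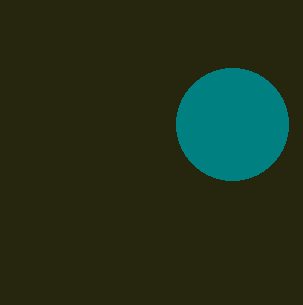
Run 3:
center_x = 232
center_y = 124
radius = 56
color = 'teal'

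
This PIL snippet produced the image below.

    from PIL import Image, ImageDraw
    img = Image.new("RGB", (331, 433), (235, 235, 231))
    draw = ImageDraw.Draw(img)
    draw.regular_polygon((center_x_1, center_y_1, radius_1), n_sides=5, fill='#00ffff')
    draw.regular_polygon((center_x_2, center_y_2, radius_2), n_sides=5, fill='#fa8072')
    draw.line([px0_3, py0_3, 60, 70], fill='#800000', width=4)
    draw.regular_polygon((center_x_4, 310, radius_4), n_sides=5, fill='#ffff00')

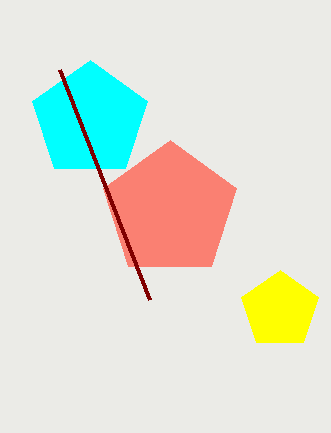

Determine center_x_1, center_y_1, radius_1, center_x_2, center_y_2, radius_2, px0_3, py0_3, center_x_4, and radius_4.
center_x_1 = 90, center_y_1 = 120, radius_1 = 60, center_x_2 = 170, center_y_2 = 210, radius_2 = 70, px0_3 = 150, py0_3 = 300, center_x_4 = 280, radius_4 = 40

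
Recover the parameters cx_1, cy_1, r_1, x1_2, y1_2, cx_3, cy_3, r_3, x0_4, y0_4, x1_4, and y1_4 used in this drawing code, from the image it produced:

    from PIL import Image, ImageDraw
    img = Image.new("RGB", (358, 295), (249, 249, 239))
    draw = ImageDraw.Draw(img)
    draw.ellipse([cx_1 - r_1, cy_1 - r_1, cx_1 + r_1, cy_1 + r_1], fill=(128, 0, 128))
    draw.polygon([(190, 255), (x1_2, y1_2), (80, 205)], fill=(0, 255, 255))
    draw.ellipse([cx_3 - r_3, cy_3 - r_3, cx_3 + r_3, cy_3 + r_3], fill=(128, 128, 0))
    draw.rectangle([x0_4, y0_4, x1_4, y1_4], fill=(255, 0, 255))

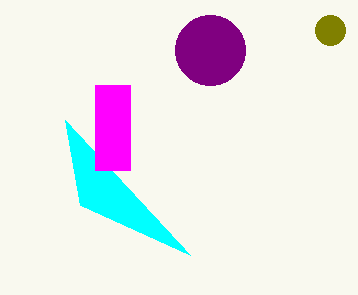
cx_1 = 210
cy_1 = 50
r_1 = 35
x1_2 = 65
y1_2 = 120
cx_3 = 330
cy_3 = 30
r_3 = 15
x0_4 = 95
y0_4 = 85
x1_4 = 130
y1_4 = 170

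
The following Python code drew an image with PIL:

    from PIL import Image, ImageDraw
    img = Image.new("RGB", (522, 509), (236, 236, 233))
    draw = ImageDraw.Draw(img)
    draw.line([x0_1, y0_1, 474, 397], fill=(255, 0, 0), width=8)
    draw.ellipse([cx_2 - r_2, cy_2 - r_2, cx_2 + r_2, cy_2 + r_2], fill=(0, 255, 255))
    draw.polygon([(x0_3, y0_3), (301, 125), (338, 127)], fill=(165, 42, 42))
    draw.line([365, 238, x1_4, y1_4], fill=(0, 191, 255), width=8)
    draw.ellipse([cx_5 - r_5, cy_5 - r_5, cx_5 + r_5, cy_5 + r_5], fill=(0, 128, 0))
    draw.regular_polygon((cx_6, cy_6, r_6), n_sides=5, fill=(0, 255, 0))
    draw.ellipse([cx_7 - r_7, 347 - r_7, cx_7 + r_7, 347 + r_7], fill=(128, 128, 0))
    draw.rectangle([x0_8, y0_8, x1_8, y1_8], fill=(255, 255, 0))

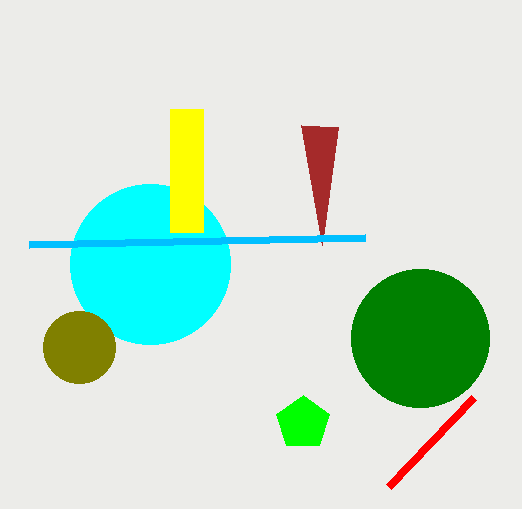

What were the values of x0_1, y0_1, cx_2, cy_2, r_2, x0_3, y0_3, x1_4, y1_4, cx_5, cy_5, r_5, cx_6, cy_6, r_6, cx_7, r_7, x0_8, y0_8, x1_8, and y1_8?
x0_1 = 389; y0_1 = 486; cx_2 = 150; cy_2 = 264; r_2 = 80; x0_3 = 322; y0_3 = 245; x1_4 = 29; y1_4 = 245; cx_5 = 420; cy_5 = 338; r_5 = 69; cx_6 = 303; cy_6 = 423; r_6 = 28; cx_7 = 79; r_7 = 36; x0_8 = 170; y0_8 = 109; x1_8 = 203; y1_8 = 232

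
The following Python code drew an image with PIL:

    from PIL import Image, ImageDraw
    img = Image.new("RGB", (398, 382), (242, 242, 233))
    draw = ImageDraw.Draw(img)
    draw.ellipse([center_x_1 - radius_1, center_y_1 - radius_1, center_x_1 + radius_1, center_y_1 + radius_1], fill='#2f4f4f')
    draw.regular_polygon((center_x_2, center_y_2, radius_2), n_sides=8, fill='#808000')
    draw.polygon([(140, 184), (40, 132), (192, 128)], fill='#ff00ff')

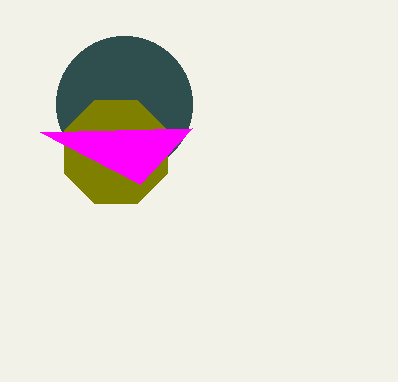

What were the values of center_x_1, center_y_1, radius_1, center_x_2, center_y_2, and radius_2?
center_x_1 = 124, center_y_1 = 104, radius_1 = 68, center_x_2 = 116, center_y_2 = 152, radius_2 = 56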